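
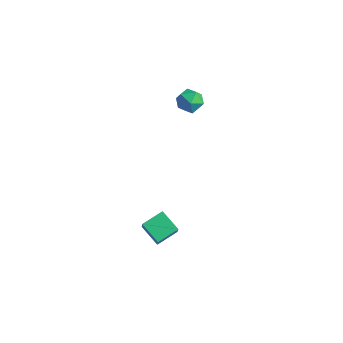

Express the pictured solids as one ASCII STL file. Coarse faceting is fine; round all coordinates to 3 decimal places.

solid 
facet normal -0.423 0.358 -0.832
outer loop
vertex 0.709 -1.66 -3.527
vertex 0.967 -0.429 -3.128
vertex 1.921 -1.708 -4.163
endloop
endfacet
facet normal -0.195 -0.933 -0.302
outer loop
vertex 2.373 -2.091 -3.272
vertex 0.709 -1.66 -3.527
vertex 1.921 -1.708 -4.163
endloop
endfacet
facet normal -0.423 0.358 -0.832
outer loop
vertex 1.921 -1.708 -4.163
vertex 0.967 -0.429 -3.128
vertex 2.179 -0.477 -3.764
endloop
endfacet
facet normal 0.885 -0.035 -0.464
outer loop
vertex 2.179 -0.477 -3.764
vertex 2.373 -2.091 -3.272
vertex 1.921 -1.708 -4.163
endloop
endfacet
facet normal -0.885 0.035 0.464
outer loop
vertex 0.709 -1.66 -3.527
vertex 1.419 -0.812 -2.237
vertex 0.967 -0.429 -3.128
endloop
endfacet
facet normal -0.195 -0.933 -0.302
outer loop
vertex 1.161 -2.043 -2.636
vertex 0.709 -1.66 -3.527
vertex 2.373 -2.091 -3.272
endloop
endfacet
facet normal -0.885 0.035 0.464
outer loop
vertex 1.161 -2.043 -2.636
vertex 1.419 -0.812 -2.237
vertex 0.709 -1.66 -3.527
endloop
endfacet
facet normal 0.195 0.933 0.302
outer loop
vertex 0.967 -0.429 -3.128
vertex 1.419 -0.812 -2.237
vertex 2.179 -0.477 -3.764
endloop
endfacet
facet normal 0.885 -0.035 -0.464
outer loop
vertex 2.631 -0.86 -2.873
vertex 2.373 -2.091 -3.272
vertex 2.179 -0.477 -3.764
endloop
endfacet
facet normal 0.195 0.933 0.302
outer loop
vertex 2.179 -0.477 -3.764
vertex 1.419 -0.812 -2.237
vertex 2.631 -0.86 -2.873
endloop
endfacet
facet normal 0.423 -0.358 0.832
outer loop
vertex 2.631 -0.86 -2.873
vertex 1.161 -2.043 -2.636
vertex 2.373 -2.091 -3.272
endloop
endfacet
facet normal 0.423 -0.358 0.832
outer loop
vertex 1.419 -0.812 -2.237
vertex 1.161 -2.043 -2.636
vertex 2.631 -0.86 -2.873
endloop
endfacet
facet normal -0.359 0.143 0.923
outer loop
vertex -0.609 3.056 4.318
vertex -0.355 2.284 4.536
vertex 0.161 2.941 4.635
endloop
endfacet
facet normal -0.148 0.759 0.634
outer loop
vertex -0.609 3.056 4.318
vertex 0.161 2.941 4.635
vertex 0.048 3.462 3.985
endloop
endfacet
facet normal -0.515 0.857 0.030
outer loop
vertex -0.609 3.056 4.318
vertex 0.048 3.462 3.985
vertex -0.539 3.127 3.483
endloop
endfacet
facet normal -0.952 0.300 -0.054
outer loop
vertex -0.609 3.056 4.318
vertex -0.539 3.127 3.483
vertex -0.788 2.399 3.824
endloop
endfacet
facet normal -0.856 -0.141 0.498
outer loop
vertex -0.609 3.056 4.318
vertex -0.788 2.399 3.824
vertex -0.355 2.284 4.536
endloop
endfacet
facet normal 0.544 0.698 0.465
outer loop
vertex 0.048 3.462 3.985
vertex 0.161 2.941 4.635
vertex 0.708 2.941 3.996
endloop
endfacet
facet normal 0.202 -0.299 0.933
outer loop
vertex 0.161 2.941 4.635
vertex -0.355 2.284 4.536
vertex 0.459 2.213 4.337
endloop
endfacet
facet normal -0.603 -0.759 0.244
outer loop
vertex -0.355 2.284 4.536
vertex -0.788 2.399 3.824
vertex -0.128 1.878 3.835
endloop
endfacet
facet normal -0.759 -0.045 -0.650
outer loop
vertex -0.788 2.399 3.824
vertex -0.539 3.127 3.483
vertex -0.241 2.399 3.185
endloop
endfacet
facet normal -0.051 0.857 -0.513
outer loop
vertex -0.539 3.127 3.483
vertex 0.048 3.462 3.985
vertex 0.275 3.056 3.284
endloop
endfacet
facet normal 0.952 -0.300 0.054
outer loop
vertex 0.529 2.284 3.502
vertex 0.708 2.941 3.996
vertex 0.459 2.213 4.337
endloop
endfacet
facet normal 0.515 -0.857 -0.030
outer loop
vertex 0.529 2.284 3.502
vertex 0.459 2.213 4.337
vertex -0.128 1.878 3.835
endloop
endfacet
facet normal 0.148 -0.759 -0.634
outer loop
vertex 0.529 2.284 3.502
vertex -0.128 1.878 3.835
vertex -0.241 2.399 3.185
endloop
endfacet
facet normal 0.359 -0.143 -0.923
outer loop
vertex 0.529 2.284 3.502
vertex -0.241 2.399 3.185
vertex 0.275 3.056 3.284
endloop
endfacet
facet normal 0.856 0.141 -0.498
outer loop
vertex 0.529 2.284 3.502
vertex 0.275 3.056 3.284
vertex 0.708 2.941 3.996
endloop
endfacet
facet normal 0.759 0.045 0.650
outer loop
vertex 0.459 2.213 4.337
vertex 0.708 2.941 3.996
vertex 0.161 2.941 4.635
endloop
endfacet
facet normal 0.051 -0.857 0.513
outer loop
vertex -0.128 1.878 3.835
vertex 0.459 2.213 4.337
vertex -0.355 2.284 4.536
endloop
endfacet
facet normal -0.544 -0.698 -0.465
outer loop
vertex -0.241 2.399 3.185
vertex -0.128 1.878 3.835
vertex -0.788 2.399 3.824
endloop
endfacet
facet normal -0.202 0.299 -0.933
outer loop
vertex 0.275 3.056 3.284
vertex -0.241 2.399 3.185
vertex -0.539 3.127 3.483
endloop
endfacet
facet normal 0.603 0.759 -0.244
outer loop
vertex 0.708 2.941 3.996
vertex 0.275 3.056 3.284
vertex 0.048 3.462 3.985
endloop
endfacet

endsolid


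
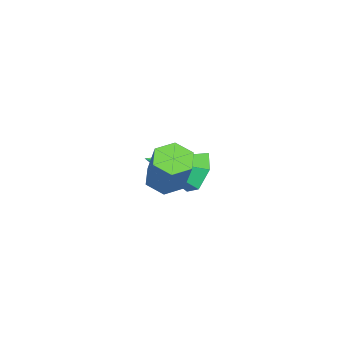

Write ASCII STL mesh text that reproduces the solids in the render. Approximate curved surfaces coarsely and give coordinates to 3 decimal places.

solid 
facet normal -0.441 -0.357 -0.824
outer loop
vertex 1.171 -2.861 -2.702
vertex 0.627 -2.416 -2.604
vertex 1.186 -2.213 -2.991
endloop
endfacet
facet normal 0.898 -0.197 -0.395
outer loop
vertex 1.171 -2.861 -2.702
vertex 1.186 -2.213 -2.991
vertex 1.977 -2.209 -1.194
endloop
endfacet
facet normal 0.897 -0.198 -0.395
outer loop
vertex 1.977 -2.209 -1.194
vertex 1.186 -2.213 -2.991
vertex 1.993 -1.561 -1.483
endloop
endfacet
facet normal 0.440 0.357 0.824
outer loop
vertex 1.977 -2.209 -1.194
vertex 1.993 -1.561 -1.483
vertex 1.433 -1.764 -1.096
endloop
endfacet
facet normal -0.441 -0.357 -0.824
outer loop
vertex 1.186 -2.213 -2.991
vertex 0.627 -2.416 -2.604
vertex 0.642 -1.767 -2.893
endloop
endfacet
facet normal 0.468 0.692 -0.550
outer loop
vertex 1.186 -2.213 -2.991
vertex 0.642 -1.767 -2.893
vertex 1.993 -1.561 -1.483
endloop
endfacet
facet normal 0.468 0.693 -0.549
outer loop
vertex 1.993 -1.561 -1.483
vertex 0.642 -1.767 -2.893
vertex 1.449 -1.116 -1.385
endloop
endfacet
facet normal 0.440 0.357 0.824
outer loop
vertex 1.993 -1.561 -1.483
vertex 1.449 -1.116 -1.385
vertex 1.433 -1.764 -1.096
endloop
endfacet
facet normal -0.440 -0.357 -0.824
outer loop
vertex 0.642 -1.767 -2.893
vertex 0.627 -2.416 -2.604
vertex 0.083 -1.971 -2.506
endloop
endfacet
facet normal -0.431 0.889 -0.153
outer loop
vertex 0.642 -1.767 -2.893
vertex 0.083 -1.971 -2.506
vertex 1.449 -1.116 -1.385
endloop
endfacet
facet normal -0.430 0.890 -0.155
outer loop
vertex 1.449 -1.116 -1.385
vertex 0.083 -1.971 -2.506
vertex 0.889 -1.319 -0.998
endloop
endfacet
facet normal 0.440 0.357 0.824
outer loop
vertex 1.449 -1.116 -1.385
vertex 0.889 -1.319 -0.998
vertex 1.433 -1.764 -1.096
endloop
endfacet
facet normal -0.440 -0.357 -0.824
outer loop
vertex 0.083 -1.971 -2.506
vertex 0.627 -2.416 -2.604
vertex 0.067 -2.619 -2.217
endloop
endfacet
facet normal -0.897 0.198 0.394
outer loop
vertex 0.083 -1.971 -2.506
vertex 0.067 -2.619 -2.217
vertex 0.889 -1.319 -0.998
endloop
endfacet
facet normal -0.897 0.197 0.395
outer loop
vertex 0.889 -1.319 -0.998
vertex 0.067 -2.619 -2.217
vertex 0.874 -1.967 -0.709
endloop
endfacet
facet normal 0.441 0.357 0.824
outer loop
vertex 0.889 -1.319 -0.998
vertex 0.874 -1.967 -0.709
vertex 1.433 -1.764 -1.096
endloop
endfacet
facet normal -0.440 -0.357 -0.824
outer loop
vertex 0.067 -2.619 -2.217
vertex 0.627 -2.416 -2.604
vertex 0.611 -3.064 -2.315
endloop
endfacet
facet normal -0.467 -0.692 0.550
outer loop
vertex 0.067 -2.619 -2.217
vertex 0.611 -3.064 -2.315
vertex 0.874 -1.967 -0.709
endloop
endfacet
facet normal -0.468 -0.692 0.549
outer loop
vertex 0.874 -1.967 -0.709
vertex 0.611 -3.064 -2.315
vertex 1.418 -2.413 -0.807
endloop
endfacet
facet normal 0.441 0.357 0.824
outer loop
vertex 0.874 -1.967 -0.709
vertex 1.418 -2.413 -0.807
vertex 1.433 -1.764 -1.096
endloop
endfacet
facet normal -0.440 -0.357 -0.824
outer loop
vertex 0.611 -3.064 -2.315
vertex 0.627 -2.416 -2.604
vertex 1.171 -2.861 -2.702
endloop
endfacet
facet normal 0.429 -0.890 0.154
outer loop
vertex 0.611 -3.064 -2.315
vertex 1.171 -2.861 -2.702
vertex 1.418 -2.413 -0.807
endloop
endfacet
facet normal 0.431 -0.889 0.154
outer loop
vertex 1.418 -2.413 -0.807
vertex 1.171 -2.861 -2.702
vertex 1.977 -2.209 -1.194
endloop
endfacet
facet normal 0.440 0.357 0.824
outer loop
vertex 1.418 -2.413 -0.807
vertex 1.977 -2.209 -1.194
vertex 1.433 -1.764 -1.096
endloop
endfacet
facet normal -0.527 0.728 -0.438
outer loop
vertex -2.277 -2.159 -3.701
vertex -2.714 -2.79 -4.225
vertex -3.066 -2.548 -3.399
endloop
endfacet
facet normal 0.244 0.236 0.941
outer loop
vertex -2.277 -2.159 -3.701
vertex -3.066 -2.548 -3.399
vertex -1.646 -4.27 -3.335
endloop
endfacet
facet normal -0.526 0.729 -0.438
outer loop
vertex -3.066 -2.548 -3.399
vertex -2.714 -2.79 -4.225
vertex -3.503 -3.179 -3.924
endloop
endfacet
facet normal -0.465 -0.353 0.812
outer loop
vertex -3.066 -2.548 -3.399
vertex -3.503 -3.179 -3.924
vertex -1.646 -4.27 -3.335
endloop
endfacet
facet normal -0.526 0.728 -0.439
outer loop
vertex -3.503 -3.179 -3.924
vertex -2.714 -2.79 -4.225
vertex -3.151 -3.422 -4.749
endloop
endfacet
facet normal -0.514 -0.857 0.033
outer loop
vertex -3.503 -3.179 -3.924
vertex -3.151 -3.422 -4.749
vertex -1.646 -4.27 -3.335
endloop
endfacet
facet normal -0.527 0.728 -0.439
outer loop
vertex -3.151 -3.422 -4.749
vertex -2.714 -2.79 -4.225
vertex -2.362 -3.033 -5.051
endloop
endfacet
facet normal 0.145 -0.773 -0.618
outer loop
vertex -3.151 -3.422 -4.749
vertex -2.362 -3.033 -5.051
vertex -1.646 -4.27 -3.335
endloop
endfacet
facet normal -0.526 0.729 -0.439
outer loop
vertex -2.362 -3.033 -5.051
vertex -2.714 -2.79 -4.225
vertex -1.925 -2.402 -4.527
endloop
endfacet
facet normal 0.853 -0.185 -0.489
outer loop
vertex -2.362 -3.033 -5.051
vertex -1.925 -2.402 -4.527
vertex -1.646 -4.27 -3.335
endloop
endfacet
facet normal -0.526 0.729 -0.439
outer loop
vertex -1.925 -2.402 -4.527
vertex -2.714 -2.79 -4.225
vertex -2.277 -2.159 -3.701
endloop
endfacet
facet normal 0.902 0.320 0.290
outer loop
vertex -1.925 -2.402 -4.527
vertex -2.277 -2.159 -3.701
vertex -1.646 -4.27 -3.335
endloop
endfacet

endsolid


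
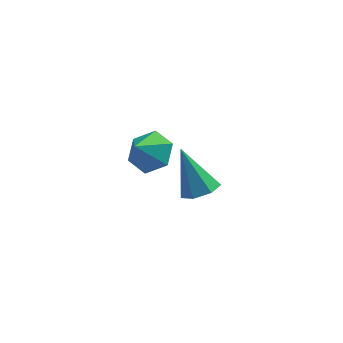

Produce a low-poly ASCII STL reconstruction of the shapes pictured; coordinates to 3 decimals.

solid 
facet normal 0.412 0.543 -0.732
outer loop
vertex 1.079 -2.042 0.421
vertex 0.369 -2.079 -0.006
vertex 0.499 -1.457 0.529
endloop
endfacet
facet normal 0.268 0.088 0.959
outer loop
vertex 1.079 -2.042 0.421
vertex 0.499 -1.457 0.529
vertex -0.089 -2.681 0.806
endloop
endfacet
facet normal 0.413 0.543 -0.731
outer loop
vertex 0.499 -1.457 0.529
vertex 0.369 -2.079 -0.006
vertex -0.211 -1.494 0.101
endloop
endfacet
facet normal -0.487 0.409 0.772
outer loop
vertex 0.499 -1.457 0.529
vertex -0.211 -1.494 0.101
vertex -0.089 -2.681 0.806
endloop
endfacet
facet normal 0.412 0.543 -0.732
outer loop
vertex -0.211 -1.494 0.101
vertex 0.369 -2.079 -0.006
vertex -0.342 -2.116 -0.434
endloop
endfacet
facet normal -0.977 0.025 0.211
outer loop
vertex -0.211 -1.494 0.101
vertex -0.342 -2.116 -0.434
vertex -0.089 -2.681 0.806
endloop
endfacet
facet normal 0.412 0.543 -0.731
outer loop
vertex -0.342 -2.116 -0.434
vertex 0.369 -2.079 -0.006
vertex 0.238 -2.7 -0.541
endloop
endfacet
facet normal -0.715 -0.680 -0.164
outer loop
vertex -0.342 -2.116 -0.434
vertex 0.238 -2.7 -0.541
vertex -0.089 -2.681 0.806
endloop
endfacet
facet normal 0.413 0.543 -0.731
outer loop
vertex 0.238 -2.7 -0.541
vertex 0.369 -2.079 -0.006
vertex 0.948 -2.663 -0.113
endloop
endfacet
facet normal 0.038 -0.999 0.023
outer loop
vertex 0.238 -2.7 -0.541
vertex 0.948 -2.663 -0.113
vertex -0.089 -2.681 0.806
endloop
endfacet
facet normal 0.412 0.543 -0.732
outer loop
vertex 0.948 -2.663 -0.113
vertex 0.369 -2.079 -0.006
vertex 1.079 -2.042 0.421
endloop
endfacet
facet normal 0.529 -0.615 0.585
outer loop
vertex 0.948 -2.663 -0.113
vertex 1.079 -2.042 0.421
vertex -0.089 -2.681 0.806
endloop
endfacet
facet normal 0.374 -0.334 -0.865
outer loop
vertex 2.365 1.029 -4.347
vertex 1.885 0.453 -4.332
vertex 1.791 1.133 -4.635
endloop
endfacet
facet normal 0.144 0.987 0.069
outer loop
vertex 2.365 1.029 -4.347
vertex 1.791 1.133 -4.635
vertex 1.175 1.087 -2.688
endloop
endfacet
facet normal 0.373 -0.334 -0.866
outer loop
vertex 1.791 1.133 -4.635
vertex 1.885 0.453 -4.332
vertex 1.287 0.726 -4.695
endloop
endfacet
facet normal -0.606 0.776 -0.173
outer loop
vertex 1.791 1.133 -4.635
vertex 1.287 0.726 -4.695
vertex 1.175 1.087 -2.688
endloop
endfacet
facet normal 0.373 -0.333 -0.866
outer loop
vertex 1.287 0.726 -4.695
vertex 1.885 0.453 -4.332
vertex 1.234 0.113 -4.482
endloop
endfacet
facet normal -0.996 0.063 -0.067
outer loop
vertex 1.287 0.726 -4.695
vertex 1.234 0.113 -4.482
vertex 1.175 1.087 -2.688
endloop
endfacet
facet normal 0.373 -0.333 -0.866
outer loop
vertex 1.234 0.113 -4.482
vertex 1.885 0.453 -4.332
vertex 1.67 -0.243 -4.157
endloop
endfacet
facet normal -0.729 -0.611 0.308
outer loop
vertex 1.234 0.113 -4.482
vertex 1.67 -0.243 -4.157
vertex 1.175 1.087 -2.688
endloop
endfacet
facet normal 0.374 -0.333 -0.865
outer loop
vertex 1.67 -0.243 -4.157
vertex 1.885 0.453 -4.332
vertex 2.268 -0.075 -3.963
endloop
endfacet
facet normal -0.009 -0.743 0.670
outer loop
vertex 1.67 -0.243 -4.157
vertex 2.268 -0.075 -3.963
vertex 1.175 1.087 -2.688
endloop
endfacet
facet normal 0.373 -0.334 -0.866
outer loop
vertex 2.268 -0.075 -3.963
vertex 1.885 0.453 -4.332
vertex 2.578 0.491 -4.048
endloop
endfacet
facet normal 0.625 -0.230 0.746
outer loop
vertex 2.268 -0.075 -3.963
vertex 2.578 0.491 -4.048
vertex 1.175 1.087 -2.688
endloop
endfacet
facet normal 0.373 -0.333 -0.866
outer loop
vertex 2.578 0.491 -4.048
vertex 1.885 0.453 -4.332
vertex 2.365 1.029 -4.347
endloop
endfacet
facet normal 0.693 0.540 0.478
outer loop
vertex 2.578 0.491 -4.048
vertex 2.365 1.029 -4.347
vertex 1.175 1.087 -2.688
endloop
endfacet

endsolid


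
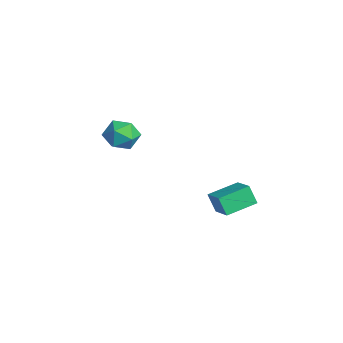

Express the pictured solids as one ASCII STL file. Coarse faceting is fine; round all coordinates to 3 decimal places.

solid 
facet normal 0.061 -0.138 0.988
outer loop
vertex -3.455 -0.903 0.082
vertex -4.313 -1.811 0.008
vertex -3.098 -2.088 -0.106
endloop
endfacet
facet normal 0.683 0.091 0.724
outer loop
vertex -3.455 -0.903 0.082
vertex -3.098 -2.088 -0.106
vertex -2.548 -1.161 -0.741
endloop
endfacet
facet normal 0.569 0.718 0.402
outer loop
vertex -3.455 -0.903 0.082
vertex -2.548 -1.161 -0.741
vertex -3.423 -0.311 -1.02
endloop
endfacet
facet normal -0.123 0.876 0.467
outer loop
vertex -3.455 -0.903 0.082
vertex -3.423 -0.311 -1.02
vertex -4.514 -0.712 -0.556
endloop
endfacet
facet normal -0.438 0.346 0.830
outer loop
vertex -3.455 -0.903 0.082
vertex -4.514 -0.712 -0.556
vertex -4.313 -1.811 0.008
endloop
endfacet
facet normal 0.898 -0.376 0.229
outer loop
vertex -2.548 -1.161 -0.741
vertex -3.098 -2.088 -0.106
vertex -2.846 -2.228 -1.324
endloop
endfacet
facet normal -0.109 -0.747 0.656
outer loop
vertex -3.098 -2.088 -0.106
vertex -4.313 -1.811 0.008
vertex -3.937 -2.629 -0.86
endloop
endfacet
facet normal -0.916 0.038 0.400
outer loop
vertex -4.313 -1.811 0.008
vertex -4.514 -0.712 -0.556
vertex -4.812 -1.779 -1.139
endloop
endfacet
facet normal -0.408 0.894 -0.187
outer loop
vertex -4.514 -0.712 -0.556
vertex -3.423 -0.311 -1.02
vertex -4.262 -0.852 -1.774
endloop
endfacet
facet normal 0.713 0.638 -0.292
outer loop
vertex -3.423 -0.311 -1.02
vertex -2.548 -1.161 -0.741
vertex -3.047 -1.129 -1.888
endloop
endfacet
facet normal 0.123 -0.876 -0.467
outer loop
vertex -3.905 -2.037 -1.962
vertex -2.846 -2.228 -1.324
vertex -3.937 -2.629 -0.86
endloop
endfacet
facet normal -0.569 -0.718 -0.402
outer loop
vertex -3.905 -2.037 -1.962
vertex -3.937 -2.629 -0.86
vertex -4.812 -1.779 -1.139
endloop
endfacet
facet normal -0.683 -0.091 -0.724
outer loop
vertex -3.905 -2.037 -1.962
vertex -4.812 -1.779 -1.139
vertex -4.262 -0.852 -1.774
endloop
endfacet
facet normal -0.061 0.138 -0.988
outer loop
vertex -3.905 -2.037 -1.962
vertex -4.262 -0.852 -1.774
vertex -3.047 -1.129 -1.888
endloop
endfacet
facet normal 0.438 -0.346 -0.830
outer loop
vertex -3.905 -2.037 -1.962
vertex -3.047 -1.129 -1.888
vertex -2.846 -2.228 -1.324
endloop
endfacet
facet normal 0.408 -0.894 0.187
outer loop
vertex -3.937 -2.629 -0.86
vertex -2.846 -2.228 -1.324
vertex -3.098 -2.088 -0.106
endloop
endfacet
facet normal -0.713 -0.638 0.292
outer loop
vertex -4.812 -1.779 -1.139
vertex -3.937 -2.629 -0.86
vertex -4.313 -1.811 0.008
endloop
endfacet
facet normal -0.898 0.376 -0.229
outer loop
vertex -4.262 -0.852 -1.774
vertex -4.812 -1.779 -1.139
vertex -4.514 -0.712 -0.556
endloop
endfacet
facet normal 0.109 0.747 -0.656
outer loop
vertex -3.047 -1.129 -1.888
vertex -4.262 -0.852 -1.774
vertex -3.423 -0.311 -1.02
endloop
endfacet
facet normal 0.916 -0.038 -0.400
outer loop
vertex -2.846 -2.228 -1.324
vertex -3.047 -1.129 -1.888
vertex -2.548 -1.161 -0.741
endloop
endfacet
facet normal -0.912 -0.050 -0.408
outer loop
vertex 2.915 1.617 -2.632
vertex 2.625 3.574 -2.225
vertex 3.427 1.94 -3.817
endloop
endfacet
facet normal 0.144 -0.969 -0.202
outer loop
vertex 4.995 2.026 -3.115
vertex 2.915 1.617 -2.632
vertex 3.427 1.94 -3.817
endloop
endfacet
facet normal -0.912 -0.050 -0.408
outer loop
vertex 3.427 1.94 -3.817
vertex 2.625 3.574 -2.225
vertex 3.137 3.897 -3.409
endloop
endfacet
facet normal 0.385 0.243 -0.890
outer loop
vertex 3.137 3.897 -3.409
vertex 4.995 2.026 -3.115
vertex 3.427 1.94 -3.817
endloop
endfacet
facet normal -0.385 -0.242 0.890
outer loop
vertex 2.915 1.617 -2.632
vertex 4.193 3.66 -1.523
vertex 2.625 3.574 -2.225
endloop
endfacet
facet normal 0.144 -0.969 -0.202
outer loop
vertex 4.483 1.703 -1.931
vertex 2.915 1.617 -2.632
vertex 4.995 2.026 -3.115
endloop
endfacet
facet normal -0.385 -0.243 0.891
outer loop
vertex 4.483 1.703 -1.931
vertex 4.193 3.66 -1.523
vertex 2.915 1.617 -2.632
endloop
endfacet
facet normal -0.144 0.969 0.202
outer loop
vertex 2.625 3.574 -2.225
vertex 4.193 3.66 -1.523
vertex 3.137 3.897 -3.409
endloop
endfacet
facet normal 0.385 0.242 -0.891
outer loop
vertex 4.705 3.983 -2.708
vertex 4.995 2.026 -3.115
vertex 3.137 3.897 -3.409
endloop
endfacet
facet normal -0.143 0.969 0.202
outer loop
vertex 3.137 3.897 -3.409
vertex 4.193 3.66 -1.523
vertex 4.705 3.983 -2.708
endloop
endfacet
facet normal 0.912 0.050 0.408
outer loop
vertex 4.705 3.983 -2.708
vertex 4.483 1.703 -1.931
vertex 4.995 2.026 -3.115
endloop
endfacet
facet normal 0.912 0.050 0.408
outer loop
vertex 4.193 3.66 -1.523
vertex 4.483 1.703 -1.931
vertex 4.705 3.983 -2.708
endloop
endfacet

endsolid


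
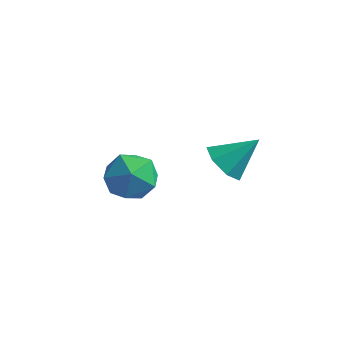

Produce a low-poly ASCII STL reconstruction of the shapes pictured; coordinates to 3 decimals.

solid 
facet normal -0.579 -0.482 -0.657
outer loop
vertex 2.106 -2.608 -0.331
vertex 1.663 -1.938 -0.432
vertex 2.322 -2.174 -0.84
endloop
endfacet
facet normal 0.935 -0.336 0.111
outer loop
vertex 2.106 -2.608 -0.331
vertex 2.322 -2.174 -0.84
vertex 2.497 -1.242 0.512
endloop
endfacet
facet normal -0.579 -0.484 -0.656
outer loop
vertex 2.322 -2.174 -0.84
vertex 1.663 -1.938 -0.432
vertex 2.041 -1.563 -1.043
endloop
endfacet
facet normal 0.895 0.304 -0.325
outer loop
vertex 2.322 -2.174 -0.84
vertex 2.041 -1.563 -1.043
vertex 2.497 -1.242 0.512
endloop
endfacet
facet normal -0.579 -0.484 -0.656
outer loop
vertex 2.041 -1.563 -1.043
vertex 1.663 -1.938 -0.432
vertex 1.475 -1.234 -0.786
endloop
endfacet
facet normal 0.378 0.878 -0.292
outer loop
vertex 2.041 -1.563 -1.043
vertex 1.475 -1.234 -0.786
vertex 2.497 -1.242 0.512
endloop
endfacet
facet normal -0.579 -0.484 -0.656
outer loop
vertex 1.475 -1.234 -0.786
vertex 1.663 -1.938 -0.432
vertex 1.051 -1.435 -0.263
endloop
endfacet
facet normal -0.226 0.956 0.184
outer loop
vertex 1.475 -1.234 -0.786
vertex 1.051 -1.435 -0.263
vertex 2.497 -1.242 0.512
endloop
endfacet
facet normal -0.579 -0.483 -0.657
outer loop
vertex 1.051 -1.435 -0.263
vertex 1.663 -1.938 -0.432
vertex 1.087 -2.015 0.132
endloop
endfacet
facet normal -0.463 0.479 0.746
outer loop
vertex 1.051 -1.435 -0.263
vertex 1.087 -2.015 0.132
vertex 2.497 -1.242 0.512
endloop
endfacet
facet normal -0.579 -0.483 -0.657
outer loop
vertex 1.087 -2.015 0.132
vertex 1.663 -1.938 -0.432
vertex 1.557 -2.537 0.102
endloop
endfacet
facet normal -0.154 -0.195 0.969
outer loop
vertex 1.087 -2.015 0.132
vertex 1.557 -2.537 0.102
vertex 2.497 -1.242 0.512
endloop
endfacet
facet normal -0.580 -0.482 -0.656
outer loop
vertex 1.557 -2.537 0.102
vertex 1.663 -1.938 -0.432
vertex 2.106 -2.608 -0.331
endloop
endfacet
facet normal 0.469 -0.557 0.686
outer loop
vertex 1.557 -2.537 0.102
vertex 2.106 -2.608 -0.331
vertex 2.497 -1.242 0.512
endloop
endfacet
facet normal 0.192 -0.023 0.981
outer loop
vertex -1.296 -1.264 -2.038
vertex -2.244 -1.656 -1.862
vertex -1.44 -2.295 -2.034
endloop
endfacet
facet normal 0.790 -0.108 0.603
outer loop
vertex -1.296 -1.264 -2.038
vertex -1.44 -2.295 -2.034
vertex -0.83 -1.857 -2.755
endloop
endfacet
facet normal 0.868 0.462 0.182
outer loop
vertex -1.296 -1.264 -2.038
vertex -0.83 -1.857 -2.755
vertex -1.256 -0.948 -3.029
endloop
endfacet
facet normal 0.317 0.900 0.300
outer loop
vertex -1.296 -1.264 -2.038
vertex -1.256 -0.948 -3.029
vertex -2.13 -0.824 -2.477
endloop
endfacet
facet normal -0.101 0.600 0.793
outer loop
vertex -1.296 -1.264 -2.038
vertex -2.13 -0.824 -2.477
vertex -2.244 -1.656 -1.862
endloop
endfacet
facet normal 0.708 -0.681 0.185
outer loop
vertex -0.83 -1.857 -2.755
vertex -1.44 -2.295 -2.034
vertex -1.49 -2.616 -3.023
endloop
endfacet
facet normal -0.261 -0.544 0.798
outer loop
vertex -1.44 -2.295 -2.034
vertex -2.244 -1.656 -1.862
vertex -2.364 -2.492 -2.471
endloop
endfacet
facet normal -0.735 0.465 0.493
outer loop
vertex -2.244 -1.656 -1.862
vertex -2.13 -0.824 -2.477
vertex -2.79 -1.583 -2.745
endloop
endfacet
facet normal -0.058 0.950 -0.306
outer loop
vertex -2.13 -0.824 -2.477
vertex -1.256 -0.948 -3.029
vertex -2.18 -1.145 -3.466
endloop
endfacet
facet normal 0.834 0.241 -0.496
outer loop
vertex -1.256 -0.948 -3.029
vertex -0.83 -1.857 -2.755
vertex -1.376 -1.784 -3.638
endloop
endfacet
facet normal -0.317 -0.900 -0.300
outer loop
vertex -2.324 -2.176 -3.462
vertex -1.49 -2.616 -3.023
vertex -2.364 -2.492 -2.471
endloop
endfacet
facet normal -0.868 -0.462 -0.182
outer loop
vertex -2.324 -2.176 -3.462
vertex -2.364 -2.492 -2.471
vertex -2.79 -1.583 -2.745
endloop
endfacet
facet normal -0.790 0.108 -0.603
outer loop
vertex -2.324 -2.176 -3.462
vertex -2.79 -1.583 -2.745
vertex -2.18 -1.145 -3.466
endloop
endfacet
facet normal -0.192 0.023 -0.981
outer loop
vertex -2.324 -2.176 -3.462
vertex -2.18 -1.145 -3.466
vertex -1.376 -1.784 -3.638
endloop
endfacet
facet normal 0.101 -0.600 -0.793
outer loop
vertex -2.324 -2.176 -3.462
vertex -1.376 -1.784 -3.638
vertex -1.49 -2.616 -3.023
endloop
endfacet
facet normal 0.058 -0.950 0.306
outer loop
vertex -2.364 -2.492 -2.471
vertex -1.49 -2.616 -3.023
vertex -1.44 -2.295 -2.034
endloop
endfacet
facet normal -0.834 -0.241 0.496
outer loop
vertex -2.79 -1.583 -2.745
vertex -2.364 -2.492 -2.471
vertex -2.244 -1.656 -1.862
endloop
endfacet
facet normal -0.708 0.681 -0.185
outer loop
vertex -2.18 -1.145 -3.466
vertex -2.79 -1.583 -2.745
vertex -2.13 -0.824 -2.477
endloop
endfacet
facet normal 0.261 0.544 -0.798
outer loop
vertex -1.376 -1.784 -3.638
vertex -2.18 -1.145 -3.466
vertex -1.256 -0.948 -3.029
endloop
endfacet
facet normal 0.735 -0.465 -0.493
outer loop
vertex -1.49 -2.616 -3.023
vertex -1.376 -1.784 -3.638
vertex -0.83 -1.857 -2.755
endloop
endfacet

endsolid


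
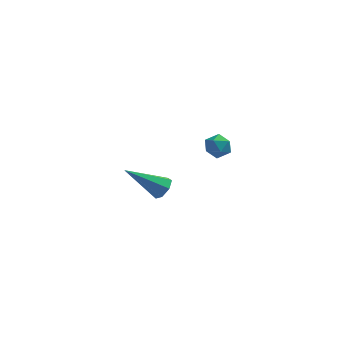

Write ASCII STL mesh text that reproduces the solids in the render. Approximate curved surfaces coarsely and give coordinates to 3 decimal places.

solid 
facet normal -0.984 -0.092 -0.151
outer loop
vertex 0.025 -1.825 1.94
vertex 0.017 -2.366 2.322
vertex -0.08 -1.768 2.591
endloop
endfacet
facet normal -0.786 0.592 -0.179
outer loop
vertex 0.025 -1.825 1.94
vertex -0.08 -1.768 2.591
vertex 0.315 -1.337 2.281
endloop
endfacet
facet normal -0.295 0.659 -0.692
outer loop
vertex 0.025 -1.825 1.94
vertex 0.315 -1.337 2.281
vertex 0.657 -1.668 1.82
endloop
endfacet
facet normal -0.190 0.015 -0.982
outer loop
vertex 0.025 -1.825 1.94
vertex 0.657 -1.668 1.82
vertex 0.473 -2.304 1.846
endloop
endfacet
facet normal -0.616 -0.448 -0.648
outer loop
vertex 0.025 -1.825 1.94
vertex 0.473 -2.304 1.846
vertex 0.017 -2.366 2.322
endloop
endfacet
facet normal -0.478 0.758 0.444
outer loop
vertex 0.315 -1.337 2.281
vertex -0.08 -1.768 2.591
vertex 0.487 -1.576 2.874
endloop
endfacet
facet normal -0.799 -0.349 0.489
outer loop
vertex -0.08 -1.768 2.591
vertex 0.017 -2.366 2.322
vertex 0.303 -2.212 2.9
endloop
endfacet
facet normal -0.203 -0.927 -0.315
outer loop
vertex 0.017 -2.366 2.322
vertex 0.473 -2.304 1.846
vertex 0.645 -2.543 2.439
endloop
endfacet
facet normal 0.487 -0.176 -0.856
outer loop
vertex 0.473 -2.304 1.846
vertex 0.657 -1.668 1.82
vertex 1.04 -2.112 2.129
endloop
endfacet
facet normal 0.316 0.866 -0.387
outer loop
vertex 0.657 -1.668 1.82
vertex 0.315 -1.337 2.281
vertex 0.943 -1.514 2.398
endloop
endfacet
facet normal 0.190 -0.015 0.982
outer loop
vertex 0.935 -2.055 2.78
vertex 0.487 -1.576 2.874
vertex 0.303 -2.212 2.9
endloop
endfacet
facet normal 0.295 -0.659 0.692
outer loop
vertex 0.935 -2.055 2.78
vertex 0.303 -2.212 2.9
vertex 0.645 -2.543 2.439
endloop
endfacet
facet normal 0.786 -0.592 0.179
outer loop
vertex 0.935 -2.055 2.78
vertex 0.645 -2.543 2.439
vertex 1.04 -2.112 2.129
endloop
endfacet
facet normal 0.984 0.092 0.151
outer loop
vertex 0.935 -2.055 2.78
vertex 1.04 -2.112 2.129
vertex 0.943 -1.514 2.398
endloop
endfacet
facet normal 0.616 0.448 0.648
outer loop
vertex 0.935 -2.055 2.78
vertex 0.943 -1.514 2.398
vertex 0.487 -1.576 2.874
endloop
endfacet
facet normal -0.487 0.176 0.856
outer loop
vertex 0.303 -2.212 2.9
vertex 0.487 -1.576 2.874
vertex -0.08 -1.768 2.591
endloop
endfacet
facet normal -0.316 -0.866 0.387
outer loop
vertex 0.645 -2.543 2.439
vertex 0.303 -2.212 2.9
vertex 0.017 -2.366 2.322
endloop
endfacet
facet normal 0.478 -0.758 -0.444
outer loop
vertex 1.04 -2.112 2.129
vertex 0.645 -2.543 2.439
vertex 0.473 -2.304 1.846
endloop
endfacet
facet normal 0.799 0.349 -0.489
outer loop
vertex 0.943 -1.514 2.398
vertex 1.04 -2.112 2.129
vertex 0.657 -1.668 1.82
endloop
endfacet
facet normal 0.203 0.927 0.315
outer loop
vertex 0.487 -1.576 2.874
vertex 0.943 -1.514 2.398
vertex 0.315 -1.337 2.281
endloop
endfacet
facet normal 0.789 0.124 -0.602
outer loop
vertex -1.963 2.637 -3.456
vertex -2.352 2.555 -3.982
vertex -2.199 3.114 -3.667
endloop
endfacet
facet normal 0.235 0.488 0.841
outer loop
vertex -1.963 2.637 -3.456
vertex -2.199 3.114 -3.667
vertex -4.088 2.285 -2.658
endloop
endfacet
facet normal 0.789 0.123 -0.602
outer loop
vertex -2.199 3.114 -3.667
vertex -2.352 2.555 -3.982
vertex -2.55 3.17 -4.116
endloop
endfacet
facet normal -0.242 0.921 0.304
outer loop
vertex -2.199 3.114 -3.667
vertex -2.55 3.17 -4.116
vertex -4.088 2.285 -2.658
endloop
endfacet
facet normal 0.789 0.123 -0.602
outer loop
vertex -2.55 3.17 -4.116
vertex -2.352 2.555 -3.982
vertex -2.752 2.763 -4.464
endloop
endfacet
facet normal -0.691 0.636 -0.343
outer loop
vertex -2.55 3.17 -4.116
vertex -2.752 2.763 -4.464
vertex -4.088 2.285 -2.658
endloop
endfacet
facet normal 0.789 0.124 -0.602
outer loop
vertex -2.752 2.763 -4.464
vertex -2.352 2.555 -3.982
vertex -2.653 2.199 -4.45
endloop
endfacet
facet normal -0.775 -0.151 -0.613
outer loop
vertex -2.752 2.763 -4.464
vertex -2.653 2.199 -4.45
vertex -4.088 2.285 -2.658
endloop
endfacet
facet normal 0.790 0.122 -0.601
outer loop
vertex -2.653 2.199 -4.45
vertex -2.352 2.555 -3.982
vertex -2.328 1.903 -4.083
endloop
endfacet
facet normal -0.431 -0.850 -0.304
outer loop
vertex -2.653 2.199 -4.45
vertex -2.328 1.903 -4.083
vertex -4.088 2.285 -2.658
endloop
endfacet
facet normal 0.788 0.122 -0.603
outer loop
vertex -2.328 1.903 -4.083
vertex -2.352 2.555 -3.982
vertex -2.02 2.098 -3.641
endloop
endfacet
facet normal 0.084 -0.932 0.353
outer loop
vertex -2.328 1.903 -4.083
vertex -2.02 2.098 -3.641
vertex -4.088 2.285 -2.658
endloop
endfacet
facet normal 0.789 0.123 -0.602
outer loop
vertex -2.02 2.098 -3.641
vertex -2.352 2.555 -3.982
vertex -1.963 2.637 -3.456
endloop
endfacet
facet normal 0.379 -0.336 0.862
outer loop
vertex -2.02 2.098 -3.641
vertex -1.963 2.637 -3.456
vertex -4.088 2.285 -2.658
endloop
endfacet

endsolid


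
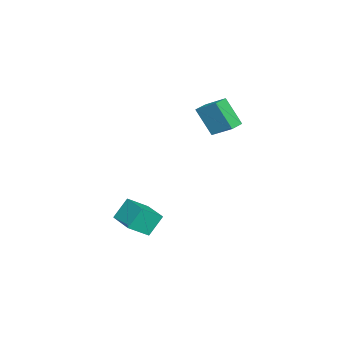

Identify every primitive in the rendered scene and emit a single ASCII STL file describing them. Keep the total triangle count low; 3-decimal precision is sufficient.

solid 
facet normal -0.940 0.338 0.041
outer loop
vertex -0.237 1.327 3.605
vertex 0.254 2.595 4.41
vertex 0.047 2.33 1.852
endloop
endfacet
facet normal -0.311 -0.802 -0.509
outer loop
vertex 1.006 1.985 1.81
vertex -0.237 1.327 3.605
vertex 0.047 2.33 1.852
endloop
endfacet
facet normal -0.940 0.338 0.041
outer loop
vertex 0.047 2.33 1.852
vertex 0.254 2.595 4.41
vertex 0.538 3.598 2.657
endloop
endfacet
facet normal 0.139 0.492 -0.860
outer loop
vertex 0.538 3.598 2.657
vertex 1.006 1.985 1.81
vertex 0.047 2.33 1.852
endloop
endfacet
facet normal -0.139 -0.492 0.860
outer loop
vertex -0.237 1.327 3.605
vertex 1.213 2.25 4.368
vertex 0.254 2.595 4.41
endloop
endfacet
facet normal -0.311 -0.802 -0.509
outer loop
vertex 0.722 0.982 3.563
vertex -0.237 1.327 3.605
vertex 1.006 1.985 1.81
endloop
endfacet
facet normal -0.139 -0.492 0.860
outer loop
vertex 0.722 0.982 3.563
vertex 1.213 2.25 4.368
vertex -0.237 1.327 3.605
endloop
endfacet
facet normal 0.311 0.802 0.509
outer loop
vertex 0.254 2.595 4.41
vertex 1.213 2.25 4.368
vertex 0.538 3.598 2.657
endloop
endfacet
facet normal 0.139 0.492 -0.860
outer loop
vertex 1.497 3.253 2.615
vertex 1.006 1.985 1.81
vertex 0.538 3.598 2.657
endloop
endfacet
facet normal 0.311 0.802 0.509
outer loop
vertex 0.538 3.598 2.657
vertex 1.213 2.25 4.368
vertex 1.497 3.253 2.615
endloop
endfacet
facet normal 0.940 -0.338 -0.041
outer loop
vertex 1.497 3.253 2.615
vertex 0.722 0.982 3.563
vertex 1.006 1.985 1.81
endloop
endfacet
facet normal 0.940 -0.338 -0.041
outer loop
vertex 1.213 2.25 4.368
vertex 0.722 0.982 3.563
vertex 1.497 3.253 2.615
endloop
endfacet
facet normal -0.517 0.642 -0.566
outer loop
vertex 2.308 -1.347 -3.594
vertex 3.795 -0.103 -3.541
vertex 2.893 -1.994 -4.864
endloop
endfacet
facet normal -0.767 -0.641 -0.027
outer loop
vertex 3.685 -2.977 -3.999
vertex 2.308 -1.347 -3.594
vertex 2.893 -1.994 -4.864
endloop
endfacet
facet normal -0.517 0.642 -0.566
outer loop
vertex 2.893 -1.994 -4.864
vertex 3.795 -0.103 -3.541
vertex 4.381 -0.75 -4.811
endloop
endfacet
facet normal 0.380 -0.419 -0.824
outer loop
vertex 4.381 -0.75 -4.811
vertex 3.685 -2.977 -3.999
vertex 2.893 -1.994 -4.864
endloop
endfacet
facet normal -0.380 0.419 0.824
outer loop
vertex 2.308 -1.347 -3.594
vertex 4.587 -1.086 -2.676
vertex 3.795 -0.103 -3.541
endloop
endfacet
facet normal -0.767 -0.641 -0.027
outer loop
vertex 3.099 -2.33 -2.729
vertex 2.308 -1.347 -3.594
vertex 3.685 -2.977 -3.999
endloop
endfacet
facet normal -0.380 0.420 0.824
outer loop
vertex 3.099 -2.33 -2.729
vertex 4.587 -1.086 -2.676
vertex 2.308 -1.347 -3.594
endloop
endfacet
facet normal 0.767 0.641 0.027
outer loop
vertex 3.795 -0.103 -3.541
vertex 4.587 -1.086 -2.676
vertex 4.381 -0.75 -4.811
endloop
endfacet
facet normal 0.380 -0.419 -0.824
outer loop
vertex 5.172 -1.733 -3.946
vertex 3.685 -2.977 -3.999
vertex 4.381 -0.75 -4.811
endloop
endfacet
facet normal 0.767 0.641 0.027
outer loop
vertex 4.381 -0.75 -4.811
vertex 4.587 -1.086 -2.676
vertex 5.172 -1.733 -3.946
endloop
endfacet
facet normal 0.517 -0.642 0.566
outer loop
vertex 5.172 -1.733 -3.946
vertex 3.099 -2.33 -2.729
vertex 3.685 -2.977 -3.999
endloop
endfacet
facet normal 0.517 -0.643 0.566
outer loop
vertex 4.587 -1.086 -2.676
vertex 3.099 -2.33 -2.729
vertex 5.172 -1.733 -3.946
endloop
endfacet

endsolid


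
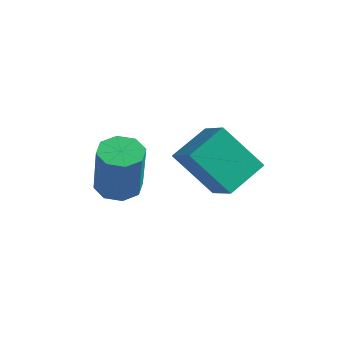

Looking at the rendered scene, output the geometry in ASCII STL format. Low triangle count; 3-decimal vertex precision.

solid 
facet normal -0.240 0.216 -0.947
outer loop
vertex 2.613 0.052 2.727
vertex 1.895 -0.018 2.893
vertex 2.381 0.54 2.897
endloop
endfacet
facet normal 0.880 0.460 -0.118
outer loop
vertex 2.613 0.052 2.727
vertex 2.381 0.54 2.897
vertex 3.083 -0.372 4.582
endloop
endfacet
facet normal 0.880 0.460 -0.118
outer loop
vertex 3.083 -0.372 4.582
vertex 2.381 0.54 2.897
vertex 2.851 0.116 4.752
endloop
endfacet
facet normal 0.239 -0.216 0.947
outer loop
vertex 3.083 -0.372 4.582
vertex 2.851 0.116 4.752
vertex 2.365 -0.442 4.747
endloop
endfacet
facet normal -0.241 0.216 -0.946
outer loop
vertex 2.381 0.54 2.897
vertex 1.895 -0.018 2.893
vertex 1.865 0.701 3.065
endloop
endfacet
facet normal 0.333 0.934 0.129
outer loop
vertex 2.381 0.54 2.897
vertex 1.865 0.701 3.065
vertex 2.851 0.116 4.752
endloop
endfacet
facet normal 0.333 0.934 0.129
outer loop
vertex 2.851 0.116 4.752
vertex 1.865 0.701 3.065
vertex 2.335 0.277 4.92
endloop
endfacet
facet normal 0.240 -0.218 0.946
outer loop
vertex 2.851 0.116 4.752
vertex 2.335 0.277 4.92
vertex 2.365 -0.442 4.747
endloop
endfacet
facet normal -0.238 0.217 -0.947
outer loop
vertex 1.865 0.701 3.065
vertex 1.895 -0.018 2.893
vertex 1.366 0.441 3.131
endloop
endfacet
facet normal -0.409 0.862 0.301
outer loop
vertex 1.865 0.701 3.065
vertex 1.366 0.441 3.131
vertex 2.335 0.277 4.92
endloop
endfacet
facet normal -0.409 0.862 0.301
outer loop
vertex 2.335 0.277 4.92
vertex 1.366 0.441 3.131
vertex 1.836 0.017 4.986
endloop
endfacet
facet normal 0.239 -0.218 0.946
outer loop
vertex 2.335 0.277 4.92
vertex 1.836 0.017 4.986
vertex 2.365 -0.442 4.747
endloop
endfacet
facet normal -0.239 0.216 -0.947
outer loop
vertex 1.366 0.441 3.131
vertex 1.895 -0.018 2.893
vertex 1.177 -0.088 3.058
endloop
endfacet
facet normal -0.912 0.285 0.296
outer loop
vertex 1.366 0.441 3.131
vertex 1.177 -0.088 3.058
vertex 1.836 0.017 4.986
endloop
endfacet
facet normal -0.912 0.285 0.296
outer loop
vertex 1.836 0.017 4.986
vertex 1.177 -0.088 3.058
vertex 1.647 -0.512 4.913
endloop
endfacet
facet normal 0.240 -0.216 0.946
outer loop
vertex 1.836 0.017 4.986
vertex 1.647 -0.512 4.913
vertex 2.365 -0.442 4.747
endloop
endfacet
facet normal -0.239 0.216 -0.947
outer loop
vertex 1.177 -0.088 3.058
vertex 1.895 -0.018 2.893
vertex 1.409 -0.576 2.888
endloop
endfacet
facet normal -0.880 -0.460 0.118
outer loop
vertex 1.177 -0.088 3.058
vertex 1.409 -0.576 2.888
vertex 1.647 -0.512 4.913
endloop
endfacet
facet normal -0.880 -0.460 0.118
outer loop
vertex 1.647 -0.512 4.913
vertex 1.409 -0.576 2.888
vertex 1.879 -1.0 4.743
endloop
endfacet
facet normal 0.240 -0.216 0.947
outer loop
vertex 1.647 -0.512 4.913
vertex 1.879 -1.0 4.743
vertex 2.365 -0.442 4.747
endloop
endfacet
facet normal -0.240 0.218 -0.946
outer loop
vertex 1.409 -0.576 2.888
vertex 1.895 -0.018 2.893
vertex 1.925 -0.737 2.72
endloop
endfacet
facet normal -0.333 -0.934 -0.129
outer loop
vertex 1.409 -0.576 2.888
vertex 1.925 -0.737 2.72
vertex 1.879 -1.0 4.743
endloop
endfacet
facet normal -0.333 -0.934 -0.129
outer loop
vertex 1.879 -1.0 4.743
vertex 1.925 -0.737 2.72
vertex 2.395 -1.161 4.575
endloop
endfacet
facet normal 0.241 -0.216 0.946
outer loop
vertex 1.879 -1.0 4.743
vertex 2.395 -1.161 4.575
vertex 2.365 -0.442 4.747
endloop
endfacet
facet normal -0.239 0.218 -0.946
outer loop
vertex 1.925 -0.737 2.72
vertex 1.895 -0.018 2.893
vertex 2.424 -0.477 2.654
endloop
endfacet
facet normal 0.409 -0.862 -0.301
outer loop
vertex 1.925 -0.737 2.72
vertex 2.424 -0.477 2.654
vertex 2.395 -1.161 4.575
endloop
endfacet
facet normal 0.409 -0.862 -0.301
outer loop
vertex 2.395 -1.161 4.575
vertex 2.424 -0.477 2.654
vertex 2.894 -0.901 4.509
endloop
endfacet
facet normal 0.238 -0.217 0.947
outer loop
vertex 2.395 -1.161 4.575
vertex 2.894 -0.901 4.509
vertex 2.365 -0.442 4.747
endloop
endfacet
facet normal -0.240 0.216 -0.946
outer loop
vertex 2.424 -0.477 2.654
vertex 1.895 -0.018 2.893
vertex 2.613 0.052 2.727
endloop
endfacet
facet normal 0.912 -0.285 -0.296
outer loop
vertex 2.424 -0.477 2.654
vertex 2.613 0.052 2.727
vertex 2.894 -0.901 4.509
endloop
endfacet
facet normal 0.912 -0.285 -0.296
outer loop
vertex 2.894 -0.901 4.509
vertex 2.613 0.052 2.727
vertex 3.083 -0.372 4.582
endloop
endfacet
facet normal 0.239 -0.216 0.947
outer loop
vertex 2.894 -0.901 4.509
vertex 3.083 -0.372 4.582
vertex 2.365 -0.442 4.747
endloop
endfacet
facet normal -0.773 0.399 -0.493
outer loop
vertex 2.36 1.996 3.361
vertex 2.626 3.336 4.028
vertex 3.542 2.487 1.903
endloop
endfacet
facet normal -0.176 -0.881 -0.439
outer loop
vertex 4.594 1.944 2.572
vertex 2.36 1.996 3.361
vertex 3.542 2.487 1.903
endloop
endfacet
facet normal -0.773 0.399 -0.493
outer loop
vertex 3.542 2.487 1.903
vertex 2.626 3.336 4.028
vertex 3.808 3.826 2.569
endloop
endfacet
facet normal 0.609 0.253 -0.752
outer loop
vertex 3.808 3.826 2.569
vertex 4.594 1.944 2.572
vertex 3.542 2.487 1.903
endloop
endfacet
facet normal -0.609 -0.253 0.752
outer loop
vertex 2.36 1.996 3.361
vertex 3.678 2.793 4.697
vertex 2.626 3.336 4.028
endloop
endfacet
facet normal -0.175 -0.882 -0.438
outer loop
vertex 3.412 1.454 4.031
vertex 2.36 1.996 3.361
vertex 4.594 1.944 2.572
endloop
endfacet
facet normal -0.609 -0.253 0.752
outer loop
vertex 3.412 1.454 4.031
vertex 3.678 2.793 4.697
vertex 2.36 1.996 3.361
endloop
endfacet
facet normal 0.176 0.881 0.439
outer loop
vertex 2.626 3.336 4.028
vertex 3.678 2.793 4.697
vertex 3.808 3.826 2.569
endloop
endfacet
facet normal 0.609 0.253 -0.752
outer loop
vertex 4.86 3.284 3.239
vertex 4.594 1.944 2.572
vertex 3.808 3.826 2.569
endloop
endfacet
facet normal 0.175 0.882 0.439
outer loop
vertex 3.808 3.826 2.569
vertex 3.678 2.793 4.697
vertex 4.86 3.284 3.239
endloop
endfacet
facet normal 0.773 -0.399 0.493
outer loop
vertex 4.86 3.284 3.239
vertex 3.412 1.454 4.031
vertex 4.594 1.944 2.572
endloop
endfacet
facet normal 0.773 -0.399 0.493
outer loop
vertex 3.678 2.793 4.697
vertex 3.412 1.454 4.031
vertex 4.86 3.284 3.239
endloop
endfacet

endsolid


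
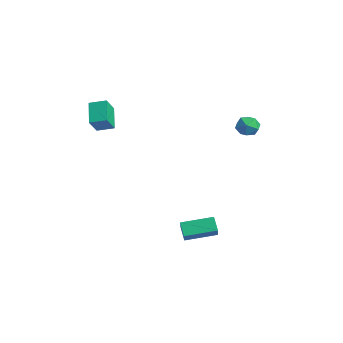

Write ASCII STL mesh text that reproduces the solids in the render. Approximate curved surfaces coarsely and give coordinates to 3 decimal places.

solid 
facet normal -0.716 0.330 -0.615
outer loop
vertex 1.037 -0.491 -3.504
vertex 1.515 1.122 -3.196
vertex 1.612 -0.53 -4.195
endloop
endfacet
facet normal -0.280 -0.943 -0.179
outer loop
vertex 2.465 -0.922 -3.464
vertex 1.037 -0.491 -3.504
vertex 1.612 -0.53 -4.195
endloop
endfacet
facet normal -0.717 0.329 -0.614
outer loop
vertex 1.612 -0.53 -4.195
vertex 1.515 1.122 -3.196
vertex 2.09 1.083 -3.888
endloop
endfacet
facet normal 0.639 -0.043 -0.768
outer loop
vertex 2.09 1.083 -3.888
vertex 2.465 -0.922 -3.464
vertex 1.612 -0.53 -4.195
endloop
endfacet
facet normal -0.639 0.043 0.768
outer loop
vertex 1.037 -0.491 -3.504
vertex 2.368 0.73 -2.465
vertex 1.515 1.122 -3.196
endloop
endfacet
facet normal -0.280 -0.943 -0.179
outer loop
vertex 1.89 -0.883 -2.772
vertex 1.037 -0.491 -3.504
vertex 2.465 -0.922 -3.464
endloop
endfacet
facet normal -0.639 0.043 0.768
outer loop
vertex 1.89 -0.883 -2.772
vertex 2.368 0.73 -2.465
vertex 1.037 -0.491 -3.504
endloop
endfacet
facet normal 0.280 0.943 0.179
outer loop
vertex 1.515 1.122 -3.196
vertex 2.368 0.73 -2.465
vertex 2.09 1.083 -3.888
endloop
endfacet
facet normal 0.639 -0.043 -0.768
outer loop
vertex 2.943 0.691 -3.156
vertex 2.465 -0.922 -3.464
vertex 2.09 1.083 -3.888
endloop
endfacet
facet normal 0.280 0.943 0.179
outer loop
vertex 2.09 1.083 -3.888
vertex 2.368 0.73 -2.465
vertex 2.943 0.691 -3.156
endloop
endfacet
facet normal 0.717 -0.330 0.614
outer loop
vertex 2.943 0.691 -3.156
vertex 1.89 -0.883 -2.772
vertex 2.465 -0.922 -3.464
endloop
endfacet
facet normal 0.717 -0.329 0.615
outer loop
vertex 2.368 0.73 -2.465
vertex 1.89 -0.883 -2.772
vertex 2.943 0.691 -3.156
endloop
endfacet
facet normal -0.696 0.253 0.672
outer loop
vertex -3.369 -3.662 4.034
vertex -2.868 -2.887 4.261
vertex -3.949 -3.043 3.199
endloop
endfacet
facet normal -0.527 -0.816 -0.239
outer loop
vertex -2.932 -3.413 2.219
vertex -3.369 -3.662 4.034
vertex -3.949 -3.043 3.199
endloop
endfacet
facet normal -0.696 0.253 0.672
outer loop
vertex -3.949 -3.043 3.199
vertex -2.868 -2.887 4.261
vertex -3.448 -2.268 3.426
endloop
endfacet
facet normal -0.487 0.520 -0.702
outer loop
vertex -3.448 -2.268 3.426
vertex -2.932 -3.413 2.219
vertex -3.949 -3.043 3.199
endloop
endfacet
facet normal 0.487 -0.520 0.702
outer loop
vertex -3.369 -3.662 4.034
vertex -1.851 -3.257 3.281
vertex -2.868 -2.887 4.261
endloop
endfacet
facet normal -0.527 -0.816 -0.239
outer loop
vertex -2.352 -4.032 3.054
vertex -3.369 -3.662 4.034
vertex -2.932 -3.413 2.219
endloop
endfacet
facet normal 0.487 -0.520 0.702
outer loop
vertex -2.352 -4.032 3.054
vertex -1.851 -3.257 3.281
vertex -3.369 -3.662 4.034
endloop
endfacet
facet normal 0.527 0.816 0.239
outer loop
vertex -2.868 -2.887 4.261
vertex -1.851 -3.257 3.281
vertex -3.448 -2.268 3.426
endloop
endfacet
facet normal -0.487 0.520 -0.702
outer loop
vertex -2.431 -2.638 2.446
vertex -2.932 -3.413 2.219
vertex -3.448 -2.268 3.426
endloop
endfacet
facet normal 0.527 0.816 0.239
outer loop
vertex -3.448 -2.268 3.426
vertex -1.851 -3.257 3.281
vertex -2.431 -2.638 2.446
endloop
endfacet
facet normal 0.696 -0.253 -0.672
outer loop
vertex -2.431 -2.638 2.446
vertex -2.352 -4.032 3.054
vertex -2.932 -3.413 2.219
endloop
endfacet
facet normal 0.696 -0.253 -0.672
outer loop
vertex -1.851 -3.257 3.281
vertex -2.352 -4.032 3.054
vertex -2.431 -2.638 2.446
endloop
endfacet
facet normal -0.232 0.821 -0.521
outer loop
vertex 1.115 3.511 2.32
vertex 0.452 3.51 2.613
vertex 0.991 3.869 2.939
endloop
endfacet
facet normal 0.465 0.804 -0.372
outer loop
vertex 1.115 3.511 2.32
vertex 0.991 3.869 2.939
vertex 1.599 3.481 2.86
endloop
endfacet
facet normal 0.735 0.203 -0.647
outer loop
vertex 1.115 3.511 2.32
vertex 1.599 3.481 2.86
vertex 1.435 2.881 2.486
endloop
endfacet
facet normal 0.205 -0.151 -0.967
outer loop
vertex 1.115 3.511 2.32
vertex 1.435 2.881 2.486
vertex 0.726 2.899 2.333
endloop
endfacet
facet normal -0.394 0.231 -0.890
outer loop
vertex 1.115 3.511 2.32
vertex 0.726 2.899 2.333
vertex 0.452 3.51 2.613
endloop
endfacet
facet normal 0.537 0.773 0.337
outer loop
vertex 1.599 3.481 2.86
vertex 0.991 3.869 2.939
vertex 1.234 3.461 3.487
endloop
endfacet
facet normal -0.591 0.801 0.094
outer loop
vertex 0.991 3.869 2.939
vertex 0.452 3.51 2.613
vertex 0.525 3.479 3.334
endloop
endfacet
facet normal -0.852 -0.153 -0.501
outer loop
vertex 0.452 3.51 2.613
vertex 0.726 2.899 2.333
vertex 0.361 2.879 2.96
endloop
endfacet
facet normal 0.115 -0.772 -0.626
outer loop
vertex 0.726 2.899 2.333
vertex 1.435 2.881 2.486
vertex 0.969 2.491 2.881
endloop
endfacet
facet normal 0.974 -0.199 -0.107
outer loop
vertex 1.435 2.881 2.486
vertex 1.599 3.481 2.86
vertex 1.508 2.85 3.207
endloop
endfacet
facet normal -0.205 0.151 0.967
outer loop
vertex 0.845 2.849 3.5
vertex 1.234 3.461 3.487
vertex 0.525 3.479 3.334
endloop
endfacet
facet normal -0.735 -0.203 0.647
outer loop
vertex 0.845 2.849 3.5
vertex 0.525 3.479 3.334
vertex 0.361 2.879 2.96
endloop
endfacet
facet normal -0.465 -0.804 0.372
outer loop
vertex 0.845 2.849 3.5
vertex 0.361 2.879 2.96
vertex 0.969 2.491 2.881
endloop
endfacet
facet normal 0.232 -0.821 0.521
outer loop
vertex 0.845 2.849 3.5
vertex 0.969 2.491 2.881
vertex 1.508 2.85 3.207
endloop
endfacet
facet normal 0.394 -0.231 0.890
outer loop
vertex 0.845 2.849 3.5
vertex 1.508 2.85 3.207
vertex 1.234 3.461 3.487
endloop
endfacet
facet normal -0.115 0.772 0.626
outer loop
vertex 0.525 3.479 3.334
vertex 1.234 3.461 3.487
vertex 0.991 3.869 2.939
endloop
endfacet
facet normal -0.974 0.199 0.107
outer loop
vertex 0.361 2.879 2.96
vertex 0.525 3.479 3.334
vertex 0.452 3.51 2.613
endloop
endfacet
facet normal -0.537 -0.773 -0.337
outer loop
vertex 0.969 2.491 2.881
vertex 0.361 2.879 2.96
vertex 0.726 2.899 2.333
endloop
endfacet
facet normal 0.591 -0.801 -0.094
outer loop
vertex 1.508 2.85 3.207
vertex 0.969 2.491 2.881
vertex 1.435 2.881 2.486
endloop
endfacet
facet normal 0.852 0.153 0.501
outer loop
vertex 1.234 3.461 3.487
vertex 1.508 2.85 3.207
vertex 1.599 3.481 2.86
endloop
endfacet

endsolid


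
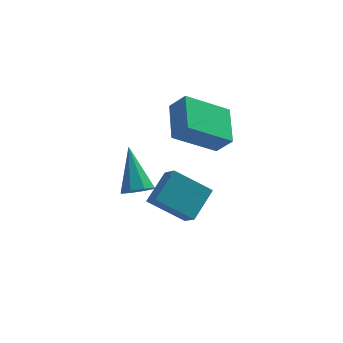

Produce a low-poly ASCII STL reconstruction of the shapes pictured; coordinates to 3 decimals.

solid 
facet normal 0.107 -0.678 -0.727
outer loop
vertex -0.154 1.927 -1.205
vertex -0.477 1.442 -0.8
vertex -0.692 1.92 -1.278
endloop
endfacet
facet normal 0.046 0.904 -0.424
outer loop
vertex -0.154 1.927 -1.205
vertex -0.692 1.92 -1.278
vertex -0.703 2.858 0.72
endloop
endfacet
facet normal 0.109 -0.678 -0.727
outer loop
vertex -0.692 1.92 -1.278
vertex -0.477 1.442 -0.8
vertex -1.104 1.632 -1.071
endloop
endfacet
facet normal -0.646 0.689 -0.327
outer loop
vertex -0.692 1.92 -1.278
vertex -1.104 1.632 -1.071
vertex -0.703 2.858 0.72
endloop
endfacet
facet normal 0.108 -0.678 -0.727
outer loop
vertex -1.104 1.632 -1.071
vertex -0.477 1.442 -0.8
vertex -1.148 1.233 -0.705
endloop
endfacet
facet normal -0.978 0.190 0.089
outer loop
vertex -1.104 1.632 -1.071
vertex -1.148 1.233 -0.705
vertex -0.703 2.858 0.72
endloop
endfacet
facet normal 0.108 -0.678 -0.727
outer loop
vertex -1.148 1.233 -0.705
vertex -0.477 1.442 -0.8
vertex -0.799 0.956 -0.395
endloop
endfacet
facet normal -0.756 -0.302 0.581
outer loop
vertex -1.148 1.233 -0.705
vertex -0.799 0.956 -0.395
vertex -0.703 2.858 0.72
endloop
endfacet
facet normal 0.109 -0.678 -0.727
outer loop
vertex -0.799 0.956 -0.395
vertex -0.477 1.442 -0.8
vertex -0.261 0.963 -0.321
endloop
endfacet
facet normal -0.112 -0.498 0.860
outer loop
vertex -0.799 0.956 -0.395
vertex -0.261 0.963 -0.321
vertex -0.703 2.858 0.72
endloop
endfacet
facet normal 0.109 -0.678 -0.727
outer loop
vertex -0.261 0.963 -0.321
vertex -0.477 1.442 -0.8
vertex 0.151 1.251 -0.528
endloop
endfacet
facet normal 0.581 -0.283 0.763
outer loop
vertex -0.261 0.963 -0.321
vertex 0.151 1.251 -0.528
vertex -0.703 2.858 0.72
endloop
endfacet
facet normal 0.108 -0.678 -0.727
outer loop
vertex 0.151 1.251 -0.528
vertex -0.477 1.442 -0.8
vertex 0.195 1.65 -0.894
endloop
endfacet
facet normal 0.913 0.217 0.346
outer loop
vertex 0.151 1.251 -0.528
vertex 0.195 1.65 -0.894
vertex -0.703 2.858 0.72
endloop
endfacet
facet normal 0.108 -0.679 -0.726
outer loop
vertex 0.195 1.65 -0.894
vertex -0.477 1.442 -0.8
vertex -0.154 1.927 -1.205
endloop
endfacet
facet normal 0.691 0.708 -0.145
outer loop
vertex 0.195 1.65 -0.894
vertex -0.154 1.927 -1.205
vertex -0.703 2.858 0.72
endloop
endfacet
facet normal -0.805 0.198 0.560
outer loop
vertex 0.277 2.42 -2.166
vertex 1.126 3.502 -1.328
vertex -0.015 3.184 -2.856
endloop
endfacet
facet normal -0.527 -0.672 -0.521
outer loop
vertex 1.474 2.818 -3.892
vertex 0.277 2.42 -2.166
vertex -0.015 3.184 -2.856
endloop
endfacet
facet normal -0.805 0.198 0.560
outer loop
vertex -0.015 3.184 -2.856
vertex 1.126 3.502 -1.328
vertex 0.834 4.266 -2.018
endloop
endfacet
facet normal -0.273 0.714 -0.645
outer loop
vertex 0.834 4.266 -2.018
vertex 1.474 2.818 -3.892
vertex -0.015 3.184 -2.856
endloop
endfacet
facet normal 0.273 -0.714 0.645
outer loop
vertex 0.277 2.42 -2.166
vertex 2.615 3.136 -2.364
vertex 1.126 3.502 -1.328
endloop
endfacet
facet normal -0.527 -0.672 -0.521
outer loop
vertex 1.766 2.054 -3.202
vertex 0.277 2.42 -2.166
vertex 1.474 2.818 -3.892
endloop
endfacet
facet normal 0.273 -0.714 0.645
outer loop
vertex 1.766 2.054 -3.202
vertex 2.615 3.136 -2.364
vertex 0.277 2.42 -2.166
endloop
endfacet
facet normal 0.527 0.672 0.521
outer loop
vertex 1.126 3.502 -1.328
vertex 2.615 3.136 -2.364
vertex 0.834 4.266 -2.018
endloop
endfacet
facet normal -0.273 0.714 -0.645
outer loop
vertex 2.323 3.9 -3.054
vertex 1.474 2.818 -3.892
vertex 0.834 4.266 -2.018
endloop
endfacet
facet normal 0.527 0.672 0.521
outer loop
vertex 0.834 4.266 -2.018
vertex 2.615 3.136 -2.364
vertex 2.323 3.9 -3.054
endloop
endfacet
facet normal 0.805 -0.198 -0.560
outer loop
vertex 2.323 3.9 -3.054
vertex 1.766 2.054 -3.202
vertex 1.474 2.818 -3.892
endloop
endfacet
facet normal 0.805 -0.198 -0.560
outer loop
vertex 2.615 3.136 -2.364
vertex 1.766 2.054 -3.202
vertex 2.323 3.9 -3.054
endloop
endfacet
facet normal -0.818 -0.168 0.550
outer loop
vertex 1.534 2.432 1.978
vertex 1.623 4.111 2.623
vertex 0.944 2.762 1.201
endloop
endfacet
facet normal -0.050 -0.932 -0.358
outer loop
vertex 2.737 3.129 -0.003
vertex 1.534 2.432 1.978
vertex 0.944 2.762 1.201
endloop
endfacet
facet normal -0.819 -0.167 0.550
outer loop
vertex 0.944 2.762 1.201
vertex 1.623 4.111 2.623
vertex 1.034 4.441 1.846
endloop
endfacet
facet normal -0.572 0.321 -0.755
outer loop
vertex 1.034 4.441 1.846
vertex 2.737 3.129 -0.003
vertex 0.944 2.762 1.201
endloop
endfacet
facet normal 0.572 -0.320 0.755
outer loop
vertex 1.534 2.432 1.978
vertex 3.416 4.478 1.419
vertex 1.623 4.111 2.623
endloop
endfacet
facet normal -0.050 -0.932 -0.358
outer loop
vertex 3.326 2.799 0.774
vertex 1.534 2.432 1.978
vertex 2.737 3.129 -0.003
endloop
endfacet
facet normal 0.573 -0.321 0.755
outer loop
vertex 3.326 2.799 0.774
vertex 3.416 4.478 1.419
vertex 1.534 2.432 1.978
endloop
endfacet
facet normal 0.050 0.932 0.358
outer loop
vertex 1.623 4.111 2.623
vertex 3.416 4.478 1.419
vertex 1.034 4.441 1.846
endloop
endfacet
facet normal -0.573 0.320 -0.755
outer loop
vertex 2.826 4.808 0.642
vertex 2.737 3.129 -0.003
vertex 1.034 4.441 1.846
endloop
endfacet
facet normal 0.050 0.932 0.358
outer loop
vertex 1.034 4.441 1.846
vertex 3.416 4.478 1.419
vertex 2.826 4.808 0.642
endloop
endfacet
facet normal 0.819 0.168 -0.549
outer loop
vertex 2.826 4.808 0.642
vertex 3.326 2.799 0.774
vertex 2.737 3.129 -0.003
endloop
endfacet
facet normal 0.818 0.167 -0.550
outer loop
vertex 3.416 4.478 1.419
vertex 3.326 2.799 0.774
vertex 2.826 4.808 0.642
endloop
endfacet

endsolid


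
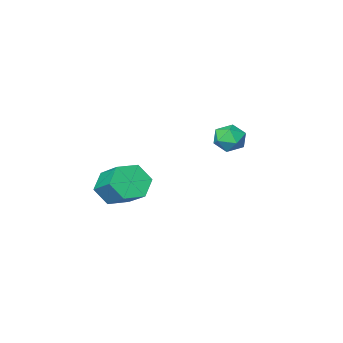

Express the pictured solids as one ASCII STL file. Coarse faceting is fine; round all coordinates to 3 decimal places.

solid 
facet normal -0.017 -0.832 -0.555
outer loop
vertex 3.844 -0.103 -0.89
vertex 3.435 0.421 -1.663
vertex 4.449 0.344 -1.578
endloop
endfacet
facet normal 0.805 -0.340 0.486
outer loop
vertex 3.844 -0.103 -0.89
vertex 4.449 0.344 -1.578
vertex 3.874 1.435 0.137
endloop
endfacet
facet normal 0.806 -0.339 0.486
outer loop
vertex 3.874 1.435 0.137
vertex 4.449 0.344 -1.578
vertex 4.478 1.883 -0.552
endloop
endfacet
facet normal 0.016 0.832 0.555
outer loop
vertex 3.874 1.435 0.137
vertex 4.478 1.883 -0.552
vertex 3.465 1.959 -0.637
endloop
endfacet
facet normal -0.017 -0.832 -0.554
outer loop
vertex 4.449 0.344 -1.578
vertex 3.435 0.421 -1.663
vertex 4.04 0.868 -2.352
endloop
endfacet
facet normal 0.916 0.210 -0.342
outer loop
vertex 4.449 0.344 -1.578
vertex 4.04 0.868 -2.352
vertex 4.478 1.883 -0.552
endloop
endfacet
facet normal 0.916 0.211 -0.342
outer loop
vertex 4.478 1.883 -0.552
vertex 4.04 0.868 -2.352
vertex 4.069 2.407 -1.325
endloop
endfacet
facet normal 0.016 0.831 0.555
outer loop
vertex 4.478 1.883 -0.552
vertex 4.069 2.407 -1.325
vertex 3.465 1.959 -0.637
endloop
endfacet
facet normal -0.017 -0.832 -0.554
outer loop
vertex 4.04 0.868 -2.352
vertex 3.435 0.421 -1.663
vertex 3.026 0.945 -2.437
endloop
endfacet
facet normal 0.111 0.550 -0.828
outer loop
vertex 4.04 0.868 -2.352
vertex 3.026 0.945 -2.437
vertex 4.069 2.407 -1.325
endloop
endfacet
facet normal 0.111 0.550 -0.828
outer loop
vertex 4.069 2.407 -1.325
vertex 3.026 0.945 -2.437
vertex 3.056 2.483 -1.41
endloop
endfacet
facet normal 0.016 0.831 0.555
outer loop
vertex 4.069 2.407 -1.325
vertex 3.056 2.483 -1.41
vertex 3.465 1.959 -0.637
endloop
endfacet
facet normal -0.016 -0.832 -0.555
outer loop
vertex 3.026 0.945 -2.437
vertex 3.435 0.421 -1.663
vertex 2.422 0.497 -1.748
endloop
endfacet
facet normal -0.806 0.340 -0.485
outer loop
vertex 3.026 0.945 -2.437
vertex 2.422 0.497 -1.748
vertex 3.056 2.483 -1.41
endloop
endfacet
facet normal -0.805 0.340 -0.487
outer loop
vertex 3.056 2.483 -1.41
vertex 2.422 0.497 -1.748
vertex 2.451 2.036 -0.722
endloop
endfacet
facet normal 0.017 0.832 0.555
outer loop
vertex 3.056 2.483 -1.41
vertex 2.451 2.036 -0.722
vertex 3.465 1.959 -0.637
endloop
endfacet
facet normal -0.016 -0.831 -0.555
outer loop
vertex 2.422 0.497 -1.748
vertex 3.435 0.421 -1.663
vertex 2.831 -0.027 -0.975
endloop
endfacet
facet normal -0.916 -0.211 0.342
outer loop
vertex 2.422 0.497 -1.748
vertex 2.831 -0.027 -0.975
vertex 2.451 2.036 -0.722
endloop
endfacet
facet normal -0.916 -0.211 0.341
outer loop
vertex 2.451 2.036 -0.722
vertex 2.831 -0.027 -0.975
vertex 2.86 1.512 0.052
endloop
endfacet
facet normal 0.017 0.832 0.554
outer loop
vertex 2.451 2.036 -0.722
vertex 2.86 1.512 0.052
vertex 3.465 1.959 -0.637
endloop
endfacet
facet normal -0.016 -0.831 -0.555
outer loop
vertex 2.831 -0.027 -0.975
vertex 3.435 0.421 -1.663
vertex 3.844 -0.103 -0.89
endloop
endfacet
facet normal -0.111 -0.550 0.828
outer loop
vertex 2.831 -0.027 -0.975
vertex 3.844 -0.103 -0.89
vertex 2.86 1.512 0.052
endloop
endfacet
facet normal -0.111 -0.550 0.827
outer loop
vertex 2.86 1.512 0.052
vertex 3.844 -0.103 -0.89
vertex 3.874 1.435 0.137
endloop
endfacet
facet normal 0.017 0.832 0.554
outer loop
vertex 2.86 1.512 0.052
vertex 3.874 1.435 0.137
vertex 3.465 1.959 -0.637
endloop
endfacet
facet normal -0.933 0.342 -0.110
outer loop
vertex -2.616 1.378 -0.189
vertex -2.917 0.678 0.192
vertex -2.72 1.365 0.656
endloop
endfacet
facet normal -0.469 0.882 -0.044
outer loop
vertex -2.616 1.378 -0.189
vertex -2.72 1.365 0.656
vertex -2.023 1.719 0.318
endloop
endfacet
facet normal 0.012 0.823 -0.567
outer loop
vertex -2.616 1.378 -0.189
vertex -2.023 1.719 0.318
vertex -1.79 1.252 -0.355
endloop
endfacet
facet normal -0.154 0.248 -0.956
outer loop
vertex -2.616 1.378 -0.189
vertex -1.79 1.252 -0.355
vertex -2.342 0.609 -0.433
endloop
endfacet
facet normal -0.738 -0.049 -0.673
outer loop
vertex -2.616 1.378 -0.189
vertex -2.342 0.609 -0.433
vertex -2.917 0.678 0.192
endloop
endfacet
facet normal -0.129 0.806 0.578
outer loop
vertex -2.023 1.719 0.318
vertex -2.72 1.365 0.656
vertex -1.958 1.231 1.013
endloop
endfacet
facet normal -0.878 -0.068 0.473
outer loop
vertex -2.72 1.365 0.656
vertex -2.917 0.678 0.192
vertex -2.51 0.588 0.935
endloop
endfacet
facet normal -0.562 -0.701 -0.440
outer loop
vertex -2.917 0.678 0.192
vertex -2.342 0.609 -0.433
vertex -2.277 0.121 0.262
endloop
endfacet
facet normal 0.382 -0.219 -0.898
outer loop
vertex -2.342 0.609 -0.433
vertex -1.79 1.252 -0.355
vertex -1.58 0.475 -0.076
endloop
endfacet
facet normal 0.649 0.712 -0.269
outer loop
vertex -1.79 1.252 -0.355
vertex -2.023 1.719 0.318
vertex -1.383 1.162 0.388
endloop
endfacet
facet normal 0.154 -0.248 0.956
outer loop
vertex -1.684 0.462 0.769
vertex -1.958 1.231 1.013
vertex -2.51 0.588 0.935
endloop
endfacet
facet normal -0.012 -0.823 0.567
outer loop
vertex -1.684 0.462 0.769
vertex -2.51 0.588 0.935
vertex -2.277 0.121 0.262
endloop
endfacet
facet normal 0.469 -0.882 0.044
outer loop
vertex -1.684 0.462 0.769
vertex -2.277 0.121 0.262
vertex -1.58 0.475 -0.076
endloop
endfacet
facet normal 0.933 -0.342 0.110
outer loop
vertex -1.684 0.462 0.769
vertex -1.58 0.475 -0.076
vertex -1.383 1.162 0.388
endloop
endfacet
facet normal 0.738 0.049 0.673
outer loop
vertex -1.684 0.462 0.769
vertex -1.383 1.162 0.388
vertex -1.958 1.231 1.013
endloop
endfacet
facet normal -0.382 0.219 0.898
outer loop
vertex -2.51 0.588 0.935
vertex -1.958 1.231 1.013
vertex -2.72 1.365 0.656
endloop
endfacet
facet normal -0.649 -0.712 0.269
outer loop
vertex -2.277 0.121 0.262
vertex -2.51 0.588 0.935
vertex -2.917 0.678 0.192
endloop
endfacet
facet normal 0.129 -0.806 -0.578
outer loop
vertex -1.58 0.475 -0.076
vertex -2.277 0.121 0.262
vertex -2.342 0.609 -0.433
endloop
endfacet
facet normal 0.878 0.068 -0.473
outer loop
vertex -1.383 1.162 0.388
vertex -1.58 0.475 -0.076
vertex -1.79 1.252 -0.355
endloop
endfacet
facet normal 0.562 0.701 0.440
outer loop
vertex -1.958 1.231 1.013
vertex -1.383 1.162 0.388
vertex -2.023 1.719 0.318
endloop
endfacet

endsolid


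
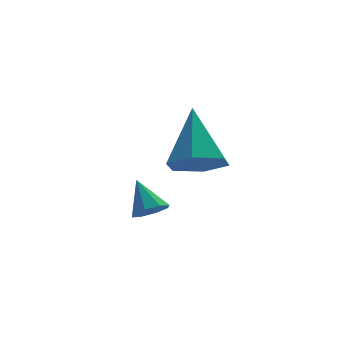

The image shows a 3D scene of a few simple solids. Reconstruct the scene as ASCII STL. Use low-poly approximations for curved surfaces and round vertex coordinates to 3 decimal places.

solid 
facet normal -0.146 -0.672 -0.726
outer loop
vertex 3.48 -0.823 -3.863
vertex 3.123 -1.376 -3.279
vertex 2.614 -0.801 -3.709
endloop
endfacet
facet normal -0.041 0.930 -0.365
outer loop
vertex 3.48 -0.823 -3.863
vertex 2.614 -0.801 -3.709
vertex 3.417 -0.024 -1.821
endloop
endfacet
facet normal -0.147 -0.672 -0.725
outer loop
vertex 2.614 -0.801 -3.709
vertex 3.123 -1.376 -3.279
vertex 2.257 -1.353 -3.125
endloop
endfacet
facet normal -0.792 0.605 0.088
outer loop
vertex 2.614 -0.801 -3.709
vertex 2.257 -1.353 -3.125
vertex 3.417 -0.024 -1.821
endloop
endfacet
facet normal -0.147 -0.672 -0.726
outer loop
vertex 2.257 -1.353 -3.125
vertex 3.123 -1.376 -3.279
vertex 2.765 -1.928 -2.695
endloop
endfacet
facet normal -0.699 -0.087 0.710
outer loop
vertex 2.257 -1.353 -3.125
vertex 2.765 -1.928 -2.695
vertex 3.417 -0.024 -1.821
endloop
endfacet
facet normal -0.147 -0.672 -0.726
outer loop
vertex 2.765 -1.928 -2.695
vertex 3.123 -1.376 -3.279
vertex 3.631 -1.951 -2.849
endloop
endfacet
facet normal 0.144 -0.453 0.880
outer loop
vertex 2.765 -1.928 -2.695
vertex 3.631 -1.951 -2.849
vertex 3.417 -0.024 -1.821
endloop
endfacet
facet normal -0.147 -0.672 -0.726
outer loop
vertex 3.631 -1.951 -2.849
vertex 3.123 -1.376 -3.279
vertex 3.989 -1.399 -3.433
endloop
endfacet
facet normal 0.895 -0.128 0.427
outer loop
vertex 3.631 -1.951 -2.849
vertex 3.989 -1.399 -3.433
vertex 3.417 -0.024 -1.821
endloop
endfacet
facet normal -0.147 -0.672 -0.726
outer loop
vertex 3.989 -1.399 -3.433
vertex 3.123 -1.376 -3.279
vertex 3.48 -0.823 -3.863
endloop
endfacet
facet normal 0.803 0.563 -0.196
outer loop
vertex 3.989 -1.399 -3.433
vertex 3.48 -0.823 -3.863
vertex 3.417 -0.024 -1.821
endloop
endfacet
facet normal 0.134 -0.678 -0.723
outer loop
vertex 1.277 -3.624 -3.599
vertex 1.022 -3.969 -3.323
vertex 0.894 -3.621 -3.673
endloop
endfacet
facet normal 0.068 0.947 -0.313
outer loop
vertex 1.277 -3.624 -3.599
vertex 0.894 -3.621 -3.673
vertex 0.878 -3.251 -2.557
endloop
endfacet
facet normal 0.137 -0.677 -0.723
outer loop
vertex 0.894 -3.621 -3.673
vertex 1.022 -3.969 -3.323
vertex 0.586 -3.822 -3.543
endloop
endfacet
facet normal -0.602 0.755 -0.259
outer loop
vertex 0.894 -3.621 -3.673
vertex 0.586 -3.822 -3.543
vertex 0.878 -3.251 -2.557
endloop
endfacet
facet normal 0.135 -0.679 -0.722
outer loop
vertex 0.586 -3.822 -3.543
vertex 1.022 -3.969 -3.323
vertex 0.533 -4.109 -3.283
endloop
endfacet
facet normal -0.952 0.283 0.118
outer loop
vertex 0.586 -3.822 -3.543
vertex 0.533 -4.109 -3.283
vertex 0.878 -3.251 -2.557
endloop
endfacet
facet normal 0.135 -0.678 -0.723
outer loop
vertex 0.533 -4.109 -3.283
vertex 1.022 -3.969 -3.323
vertex 0.767 -4.314 -3.047
endloop
endfacet
facet normal -0.776 -0.195 0.600
outer loop
vertex 0.533 -4.109 -3.283
vertex 0.767 -4.314 -3.047
vertex 0.878 -3.251 -2.557
endloop
endfacet
facet normal 0.134 -0.678 -0.723
outer loop
vertex 0.767 -4.314 -3.047
vertex 1.022 -3.969 -3.323
vertex 1.15 -4.317 -2.973
endloop
endfacet
facet normal -0.177 -0.397 0.901
outer loop
vertex 0.767 -4.314 -3.047
vertex 1.15 -4.317 -2.973
vertex 0.878 -3.251 -2.557
endloop
endfacet
facet normal 0.137 -0.677 -0.723
outer loop
vertex 1.15 -4.317 -2.973
vertex 1.022 -3.969 -3.323
vertex 1.458 -4.116 -3.103
endloop
endfacet
facet normal 0.491 -0.205 0.847
outer loop
vertex 1.15 -4.317 -2.973
vertex 1.458 -4.116 -3.103
vertex 0.878 -3.251 -2.557
endloop
endfacet
facet normal 0.136 -0.677 -0.723
outer loop
vertex 1.458 -4.116 -3.103
vertex 1.022 -3.969 -3.323
vertex 1.511 -3.829 -3.362
endloop
endfacet
facet normal 0.841 0.268 0.469
outer loop
vertex 1.458 -4.116 -3.103
vertex 1.511 -3.829 -3.362
vertex 0.878 -3.251 -2.557
endloop
endfacet
facet normal 0.137 -0.678 -0.722
outer loop
vertex 1.511 -3.829 -3.362
vertex 1.022 -3.969 -3.323
vertex 1.277 -3.624 -3.599
endloop
endfacet
facet normal 0.666 0.746 -0.012
outer loop
vertex 1.511 -3.829 -3.362
vertex 1.277 -3.624 -3.599
vertex 0.878 -3.251 -2.557
endloop
endfacet

endsolid


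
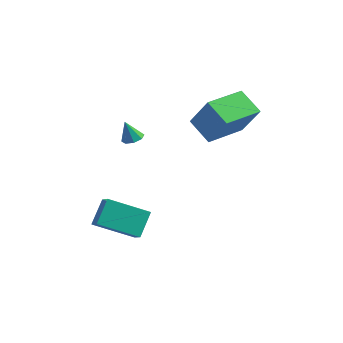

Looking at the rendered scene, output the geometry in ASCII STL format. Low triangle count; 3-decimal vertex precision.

solid 
facet normal 0.318 0.101 -0.943
outer loop
vertex -3.219 -2.631 3.292
vertex -3.698 -2.549 3.139
vertex -3.315 -2.253 3.3
endloop
endfacet
facet normal 0.698 0.163 0.697
outer loop
vertex -3.219 -2.631 3.292
vertex -3.315 -2.253 3.3
vertex -4.022 -2.651 4.101
endloop
endfacet
facet normal 0.318 0.101 -0.943
outer loop
vertex -3.315 -2.253 3.3
vertex -3.698 -2.549 3.139
vertex -3.635 -2.048 3.214
endloop
endfacet
facet normal 0.297 0.724 0.622
outer loop
vertex -3.315 -2.253 3.3
vertex -3.635 -2.048 3.214
vertex -4.022 -2.651 4.101
endloop
endfacet
facet normal 0.317 0.101 -0.943
outer loop
vertex -3.635 -2.048 3.214
vertex -3.698 -2.549 3.139
vertex -3.993 -2.136 3.084
endloop
endfacet
facet normal -0.356 0.838 0.414
outer loop
vertex -3.635 -2.048 3.214
vertex -3.993 -2.136 3.084
vertex -4.022 -2.651 4.101
endloop
endfacet
facet normal 0.318 0.102 -0.943
outer loop
vertex -3.993 -2.136 3.084
vertex -3.698 -2.549 3.139
vertex -4.178 -2.466 2.986
endloop
endfacet
facet normal -0.879 0.435 0.195
outer loop
vertex -3.993 -2.136 3.084
vertex -4.178 -2.466 2.986
vertex -4.022 -2.651 4.101
endloop
endfacet
facet normal 0.318 0.102 -0.943
outer loop
vertex -4.178 -2.466 2.986
vertex -3.698 -2.549 3.139
vertex -4.081 -2.844 2.978
endloop
endfacet
facet normal -0.964 -0.249 0.093
outer loop
vertex -4.178 -2.466 2.986
vertex -4.081 -2.844 2.978
vertex -4.022 -2.651 4.101
endloop
endfacet
facet normal 0.320 0.099 -0.942
outer loop
vertex -4.081 -2.844 2.978
vertex -3.698 -2.549 3.139
vertex -3.761 -3.049 3.065
endloop
endfacet
facet normal -0.564 -0.809 0.169
outer loop
vertex -4.081 -2.844 2.978
vertex -3.761 -3.049 3.065
vertex -4.022 -2.651 4.101
endloop
endfacet
facet normal 0.315 0.100 -0.944
outer loop
vertex -3.761 -3.049 3.065
vertex -3.698 -2.549 3.139
vertex -3.403 -2.961 3.194
endloop
endfacet
facet normal 0.091 -0.922 0.377
outer loop
vertex -3.761 -3.049 3.065
vertex -3.403 -2.961 3.194
vertex -4.022 -2.651 4.101
endloop
endfacet
facet normal 0.319 0.102 -0.942
outer loop
vertex -3.403 -2.961 3.194
vertex -3.698 -2.549 3.139
vertex -3.219 -2.631 3.292
endloop
endfacet
facet normal 0.613 -0.519 0.596
outer loop
vertex -3.403 -2.961 3.194
vertex -3.219 -2.631 3.292
vertex -4.022 -2.651 4.101
endloop
endfacet
facet normal -0.796 -0.434 0.421
outer loop
vertex -4.457 -4.356 -1.465
vertex -4.512 -3.345 -0.527
vertex -5.037 -3.852 -2.042
endloop
endfacet
facet normal 0.040 -0.732 -0.680
outer loop
vertex -3.428 -2.975 -2.893
vertex -4.457 -4.356 -1.465
vertex -5.037 -3.852 -2.042
endloop
endfacet
facet normal -0.797 -0.433 0.421
outer loop
vertex -5.037 -3.852 -2.042
vertex -4.512 -3.345 -0.527
vertex -5.091 -2.841 -1.104
endloop
endfacet
facet normal -0.604 0.525 -0.600
outer loop
vertex -5.091 -2.841 -1.104
vertex -3.428 -2.975 -2.893
vertex -5.037 -3.852 -2.042
endloop
endfacet
facet normal 0.604 -0.524 0.601
outer loop
vertex -4.457 -4.356 -1.465
vertex -2.903 -2.468 -1.378
vertex -4.512 -3.345 -0.527
endloop
endfacet
facet normal 0.040 -0.732 -0.680
outer loop
vertex -2.849 -3.479 -2.316
vertex -4.457 -4.356 -1.465
vertex -3.428 -2.975 -2.893
endloop
endfacet
facet normal 0.604 -0.525 0.600
outer loop
vertex -2.849 -3.479 -2.316
vertex -2.903 -2.468 -1.378
vertex -4.457 -4.356 -1.465
endloop
endfacet
facet normal -0.040 0.732 0.680
outer loop
vertex -4.512 -3.345 -0.527
vertex -2.903 -2.468 -1.378
vertex -5.091 -2.841 -1.104
endloop
endfacet
facet normal -0.604 0.524 -0.600
outer loop
vertex -3.483 -1.964 -1.955
vertex -3.428 -2.975 -2.893
vertex -5.091 -2.841 -1.104
endloop
endfacet
facet normal -0.040 0.732 0.680
outer loop
vertex -5.091 -2.841 -1.104
vertex -2.903 -2.468 -1.378
vertex -3.483 -1.964 -1.955
endloop
endfacet
facet normal 0.797 0.434 -0.421
outer loop
vertex -3.483 -1.964 -1.955
vertex -2.849 -3.479 -2.316
vertex -3.428 -2.975 -2.893
endloop
endfacet
facet normal 0.796 0.434 -0.422
outer loop
vertex -2.903 -2.468 -1.378
vertex -2.849 -3.479 -2.316
vertex -3.483 -1.964 -1.955
endloop
endfacet
facet normal -0.508 0.085 -0.857
outer loop
vertex -2.667 0.559 2.711
vertex -2.052 2.518 2.54
vertex -1.527 0.139 1.994
endloop
endfacet
facet normal -0.298 -0.951 0.083
outer loop
vertex -0.588 -0.018 3.58
vertex -2.667 0.559 2.711
vertex -1.527 0.139 1.994
endloop
endfacet
facet normal -0.508 0.085 -0.857
outer loop
vertex -1.527 0.139 1.994
vertex -2.052 2.518 2.54
vertex -0.913 2.097 1.823
endloop
endfacet
facet normal 0.808 -0.298 -0.508
outer loop
vertex -0.913 2.097 1.823
vertex -0.588 -0.018 3.58
vertex -1.527 0.139 1.994
endloop
endfacet
facet normal -0.808 0.298 0.508
outer loop
vertex -2.667 0.559 2.711
vertex -1.113 2.361 4.126
vertex -2.052 2.518 2.54
endloop
endfacet
facet normal -0.299 -0.951 0.084
outer loop
vertex -1.727 0.403 4.297
vertex -2.667 0.559 2.711
vertex -0.588 -0.018 3.58
endloop
endfacet
facet normal -0.808 0.298 0.508
outer loop
vertex -1.727 0.403 4.297
vertex -1.113 2.361 4.126
vertex -2.667 0.559 2.711
endloop
endfacet
facet normal 0.299 0.951 -0.083
outer loop
vertex -2.052 2.518 2.54
vertex -1.113 2.361 4.126
vertex -0.913 2.097 1.823
endloop
endfacet
facet normal 0.808 -0.298 -0.508
outer loop
vertex 0.027 1.941 3.409
vertex -0.588 -0.018 3.58
vertex -0.913 2.097 1.823
endloop
endfacet
facet normal 0.298 0.951 -0.083
outer loop
vertex -0.913 2.097 1.823
vertex -1.113 2.361 4.126
vertex 0.027 1.941 3.409
endloop
endfacet
facet normal 0.508 -0.085 0.857
outer loop
vertex 0.027 1.941 3.409
vertex -1.727 0.403 4.297
vertex -0.588 -0.018 3.58
endloop
endfacet
facet normal 0.508 -0.084 0.857
outer loop
vertex -1.113 2.361 4.126
vertex -1.727 0.403 4.297
vertex 0.027 1.941 3.409
endloop
endfacet

endsolid
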